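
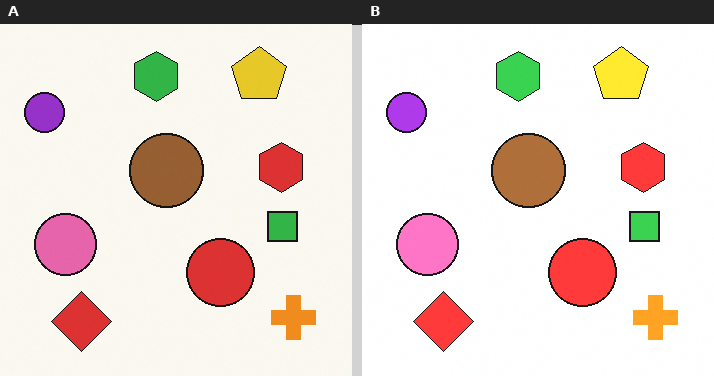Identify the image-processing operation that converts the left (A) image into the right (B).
The image was brightened a little.

Every pixel — background and shapes alike — is uniformly brightened.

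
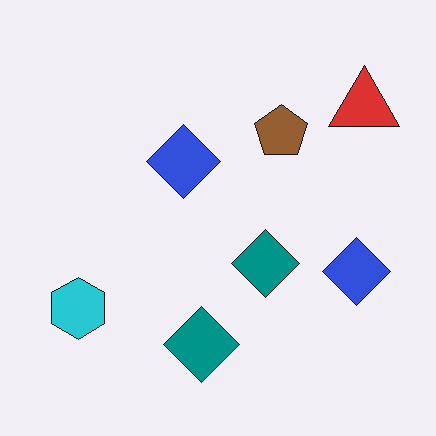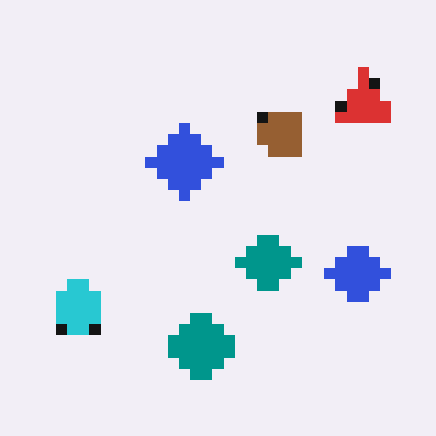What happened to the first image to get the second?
The image was coarsely pixelated.

Shapes are reduced to large square blocks; fine edges and outlines are lost — a downscale-then-upscale (mosaic) effect.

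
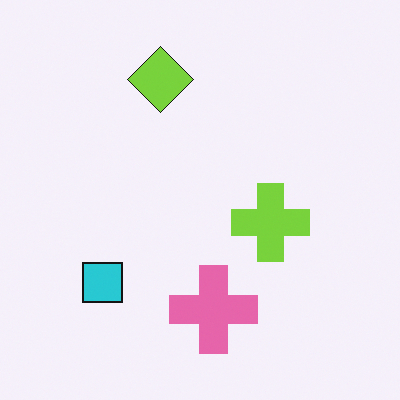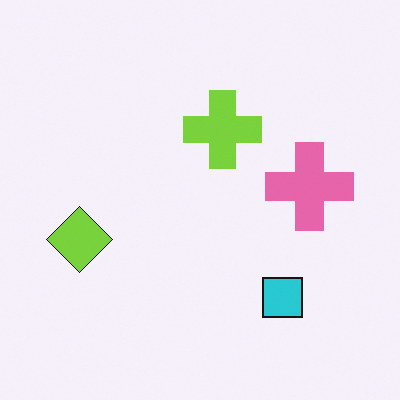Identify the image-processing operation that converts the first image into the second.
Rotated 90° counter-clockwise.

The cyan square sits in the bottom-left of the first image and the bottom-right of the second — consistent with a whole-image 90° counter-clockwise rotation.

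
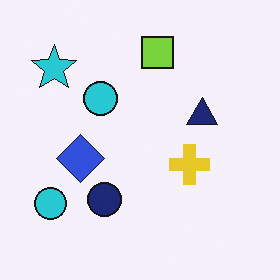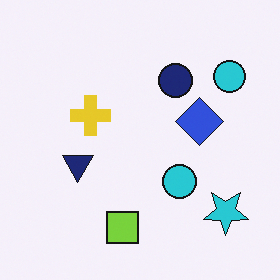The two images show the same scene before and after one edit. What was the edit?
The image was rotated 180°.

The cyan star sits in the top-left of the first image and the bottom-right of the second — consistent with a whole-image 180° rotation.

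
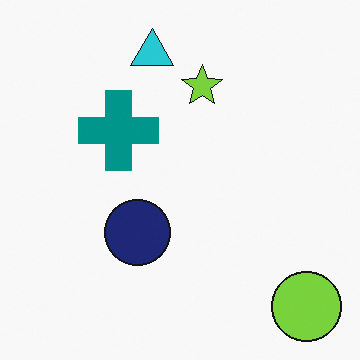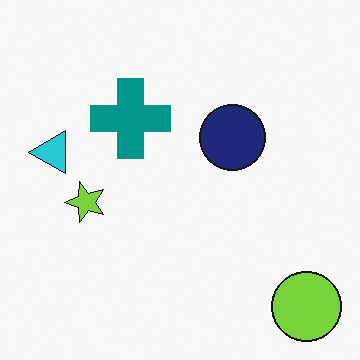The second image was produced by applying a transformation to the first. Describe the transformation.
Transposed (reflected across the top-left ↔ bottom-right diagonal).

Shapes have swapped their row and column positions — what was in the top-right is now in the bottom-left — a diagonal reflection.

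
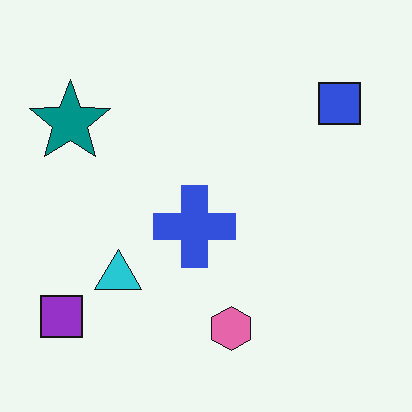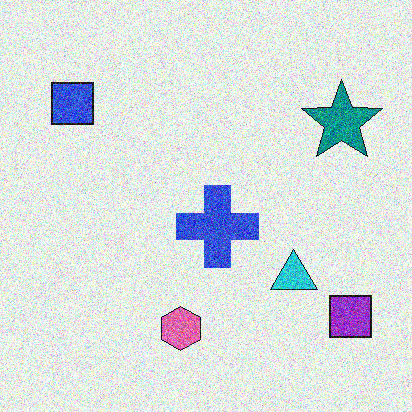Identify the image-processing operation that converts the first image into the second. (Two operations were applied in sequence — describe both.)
Degraded with strong gaussian noise, then flipped horizontally (left ↔ right).

Random speckle covers the whole image, including the flat background. The purple square is in the bottom-left of the first image and the bottom-right of the second — shapes on opposite sides of the vertical midline have swapped in a mirror flip.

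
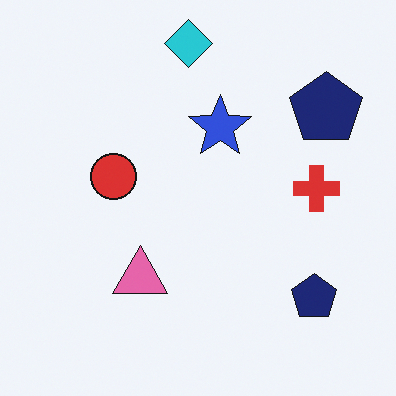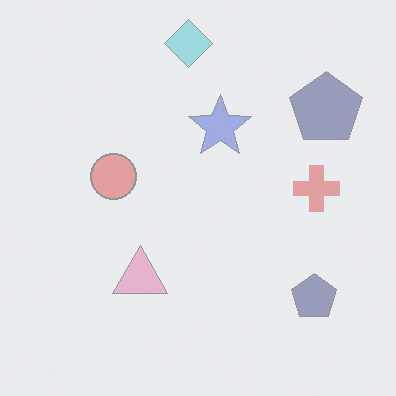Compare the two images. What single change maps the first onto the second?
This is the original image washed out (contrast reduced).

Tones are pushed toward mid-grey across the whole image — a global contrast change.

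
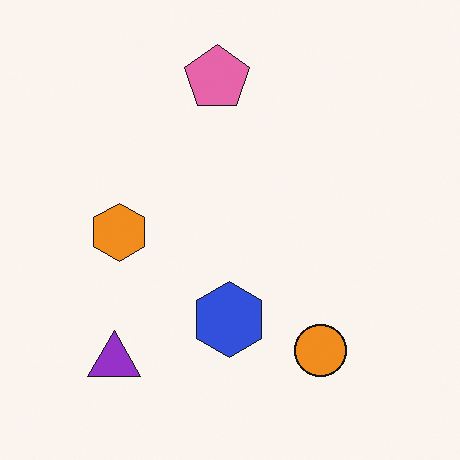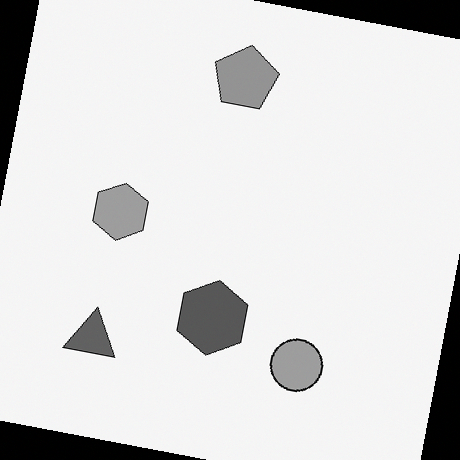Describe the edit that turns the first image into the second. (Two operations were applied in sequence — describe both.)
The transformation is: rotated clockwise by a few degrees, then converted to grayscale.

Every shape is tilted by the same angle and the image corners show triangular fill wedges — a whole-image rotation by a non-right angle. All color is removed — every shape is now a shade of grey.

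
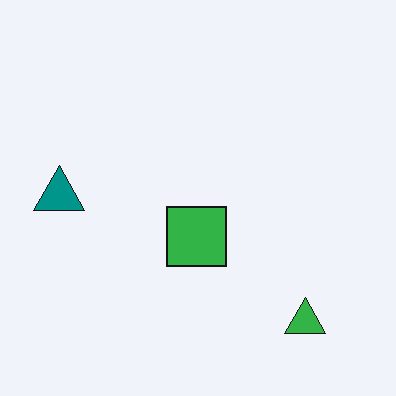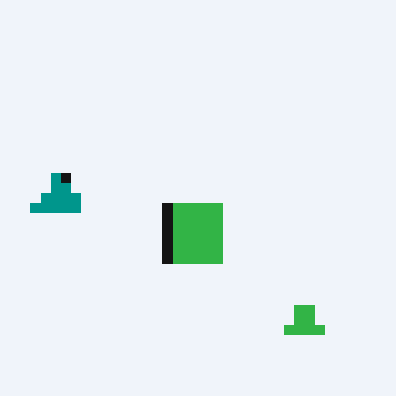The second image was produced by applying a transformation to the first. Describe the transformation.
This is the original image heavily pixelated into large blocks.

Shapes are reduced to large square blocks; fine edges and outlines are lost — a downscale-then-upscale (mosaic) effect.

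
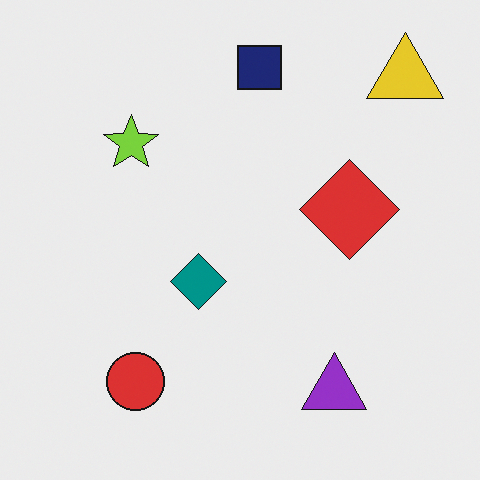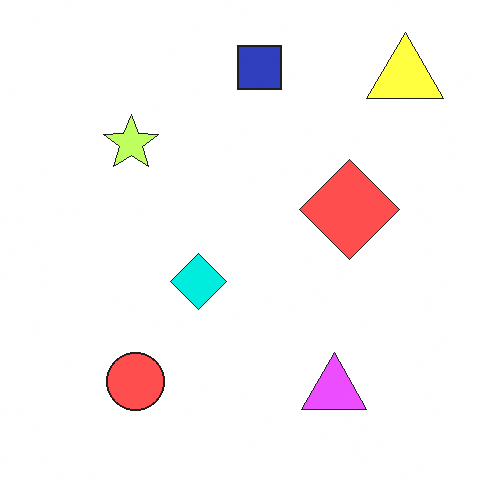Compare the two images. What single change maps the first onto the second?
The image was noticeably brightened.

Every pixel — background and shapes alike — is uniformly brightened.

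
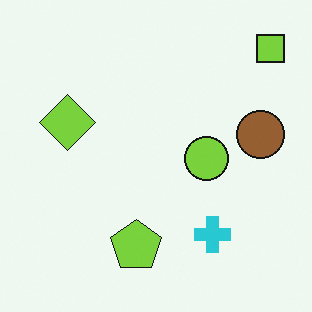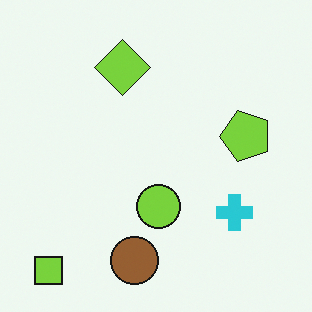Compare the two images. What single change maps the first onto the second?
This is the original image transposed (reflected across the top-left ↔ bottom-right diagonal).

Shapes have swapped their row and column positions — what was in the top-right is now in the bottom-left — a diagonal reflection.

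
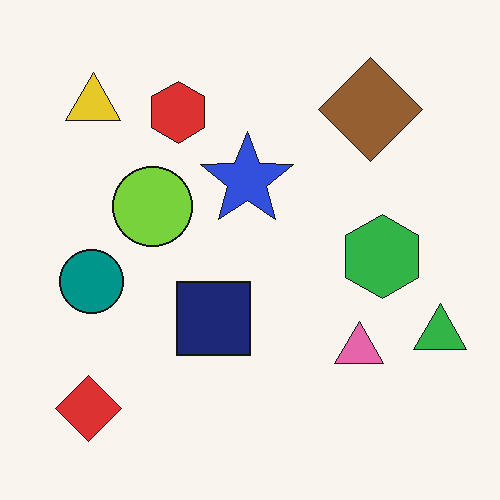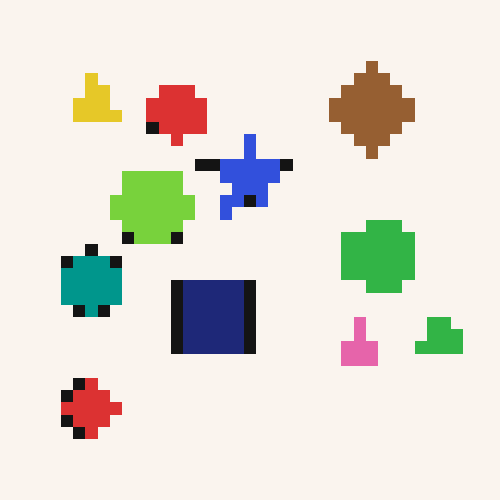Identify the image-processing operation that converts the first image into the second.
This is the original image coarsely pixelated.

Shapes are reduced to large square blocks; fine edges and outlines are lost — a downscale-then-upscale (mosaic) effect.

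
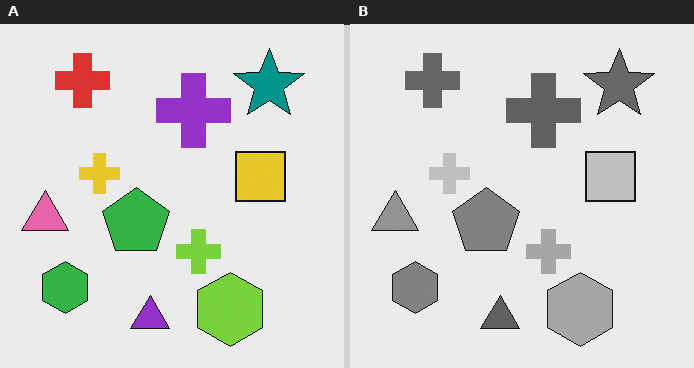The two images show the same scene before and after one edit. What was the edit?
Converted to grayscale.

All color is removed — every shape is now a shade of grey.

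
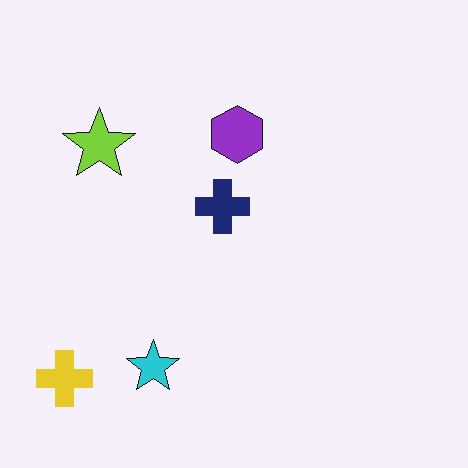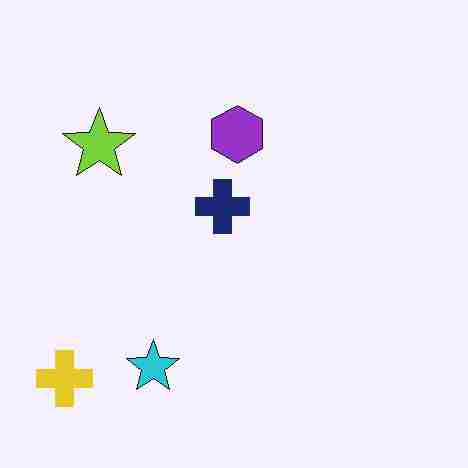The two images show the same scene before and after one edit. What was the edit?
The second image is the first degraded with heavy JPEG compression.

Blocky 8×8 compression artifacts appear around shape edges and the flat background shows ringing — characteristic JPEG degradation.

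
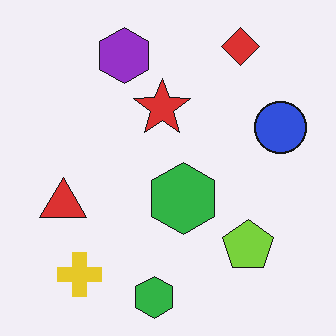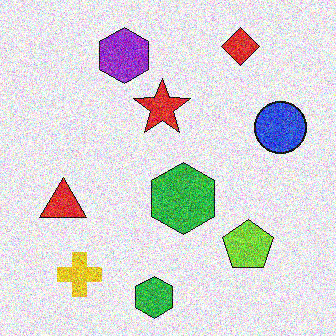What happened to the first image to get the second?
The second image is the first degraded with heavy additive noise.

Random speckle covers the whole image, including the flat background.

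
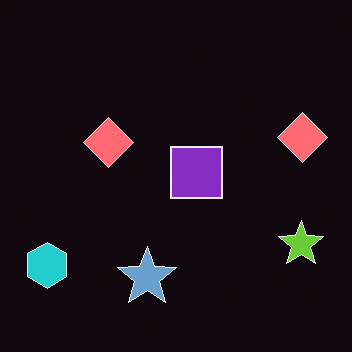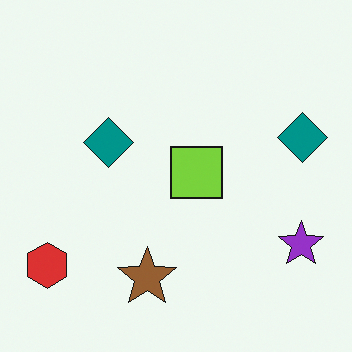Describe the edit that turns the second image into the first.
The first image is the second color-inverted (negative).

The light background has become dark and every shape's color is its complement — a photographic negative.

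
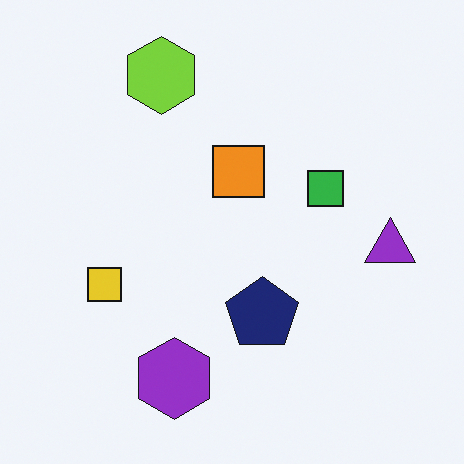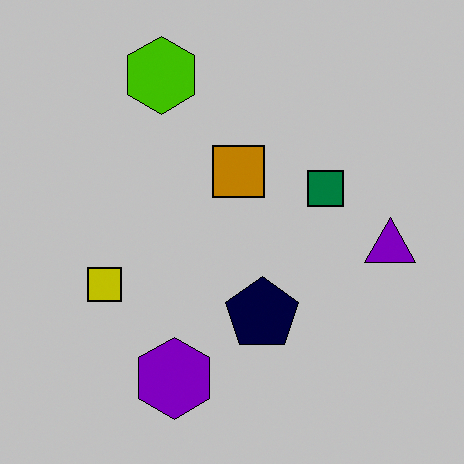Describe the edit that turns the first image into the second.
The image was aggressively posterized.

Each flat color has snapped to a coarser quantized level — most visibly, the near-white background has dropped to a flat grey.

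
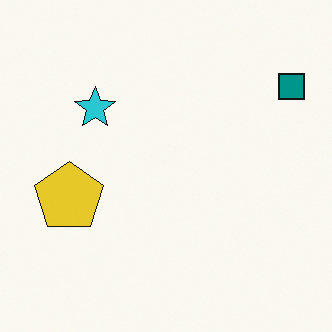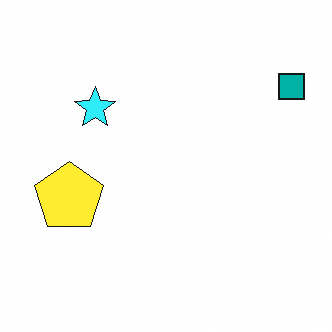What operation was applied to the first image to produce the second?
It was slightly brightened.

Every pixel — background and shapes alike — is uniformly brightened.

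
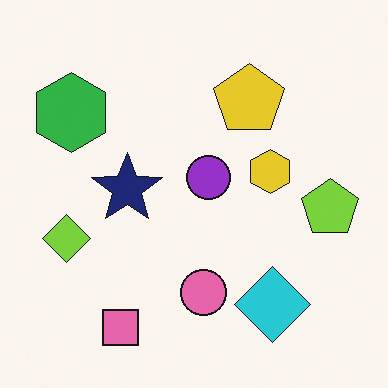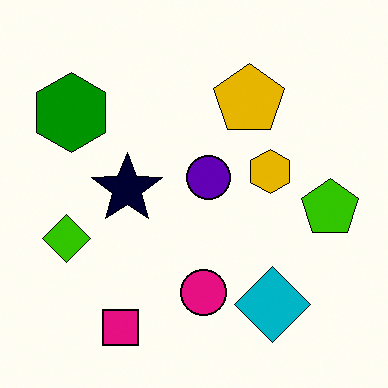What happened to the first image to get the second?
It was boosted in contrast.

Tones are pushed away from mid-grey across the whole image — a global contrast change.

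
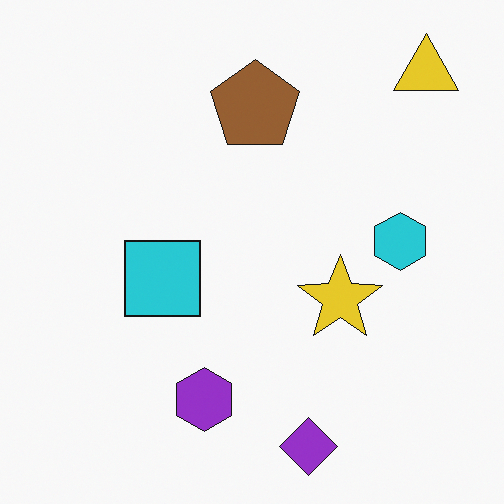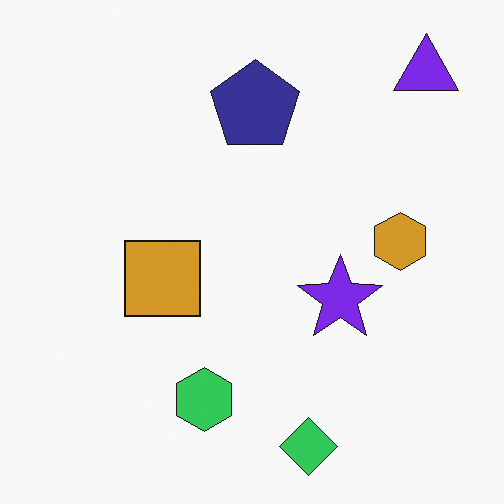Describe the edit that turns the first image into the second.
It was hue-shifted by a large amount.

Every shape's color has rotated by the same amount around the hue wheel — a uniform hue shift.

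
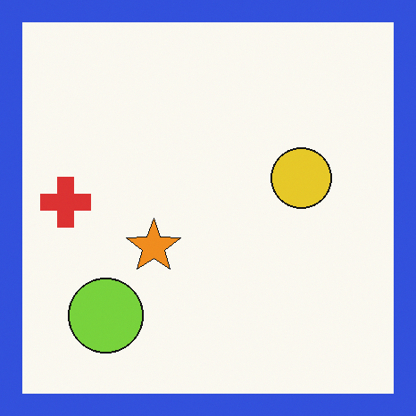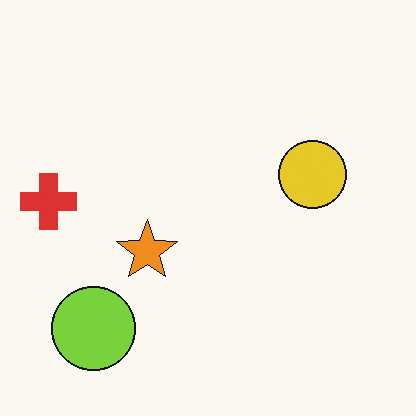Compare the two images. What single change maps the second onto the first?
It was framed with a blue border.

A solid blue frame runs around the edge of the first image, with the content slightly shrunk inside it.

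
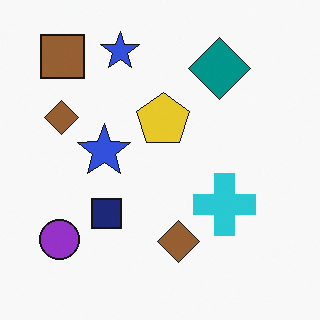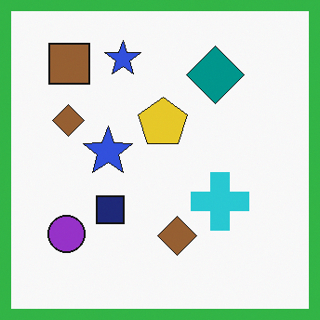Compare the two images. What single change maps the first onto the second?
The image was framed with a green border.

A solid green frame runs around the edge of the second image, with the content slightly shrunk inside it.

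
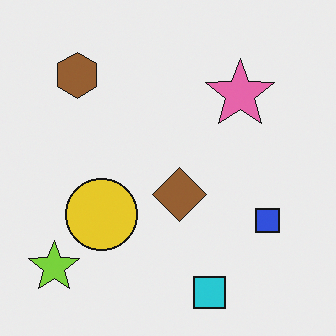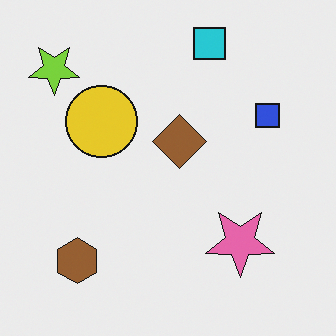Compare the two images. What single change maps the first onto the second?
It was flipped vertically (top ↔ bottom).

The cyan square is in the bottom of the first image and the top of the second — shapes on opposite sides of the horizontal midline have swapped in a mirror flip.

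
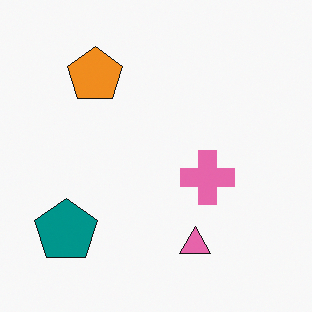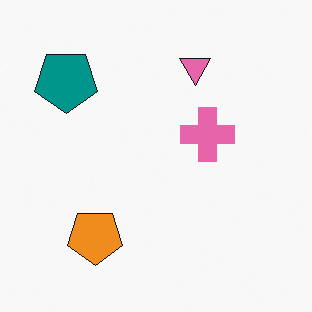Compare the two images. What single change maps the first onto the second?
Flipped vertically (top ↔ bottom).

The pink triangle is in the bottom of the first image and the top of the second — shapes on opposite sides of the horizontal midline have swapped in a mirror flip.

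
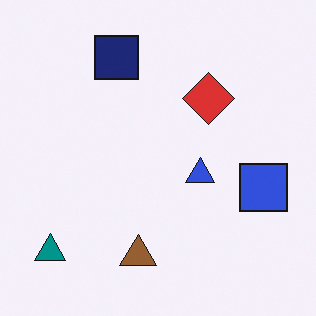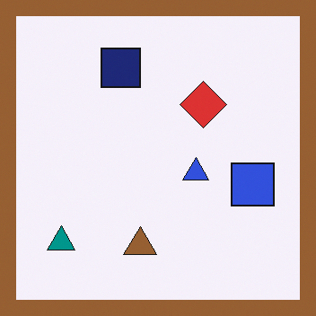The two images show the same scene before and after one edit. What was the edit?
It was framed with a brown border.

A solid brown frame runs around the edge of the second image, with the content slightly shrunk inside it.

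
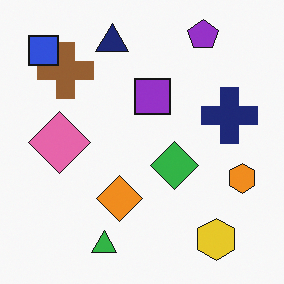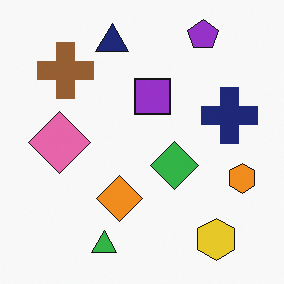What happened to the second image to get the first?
The transformation is: overlaid with an additional blue square.

A blue square appears in the first image that is absent from the second.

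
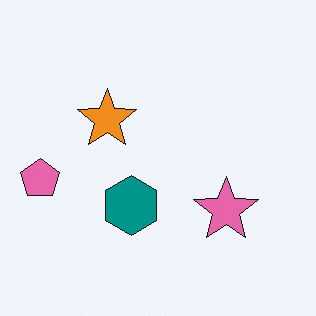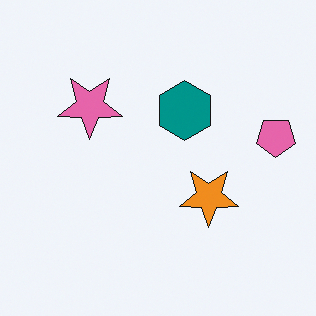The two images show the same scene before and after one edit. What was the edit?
This is the original image rotated 180°.

The pink pentagon sits in the left of the first image and the right of the second — consistent with a whole-image 180° rotation.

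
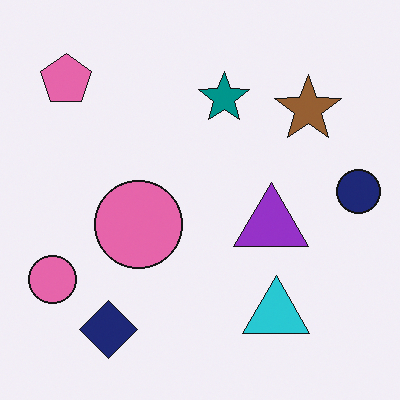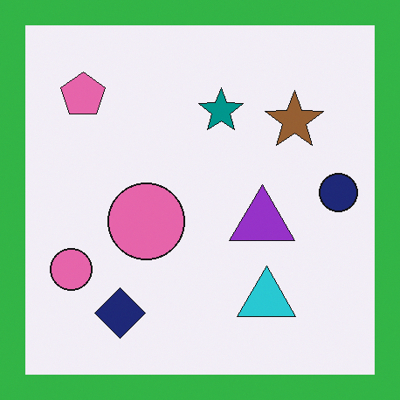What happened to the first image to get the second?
It was framed with a green border.

A solid green frame runs around the edge of the second image, with the content slightly shrunk inside it.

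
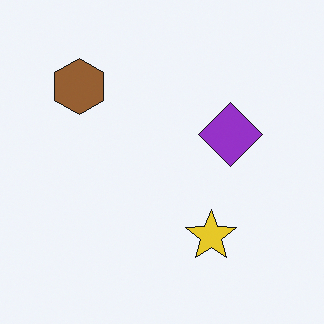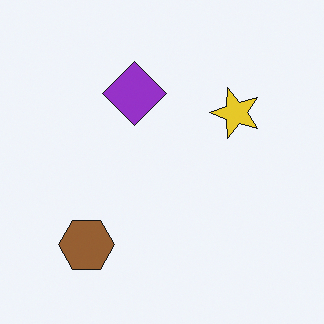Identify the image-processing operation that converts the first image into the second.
Rotated 90° counter-clockwise.

The brown hexagon sits in the top-left of the first image and the bottom-left of the second — consistent with a whole-image 90° counter-clockwise rotation.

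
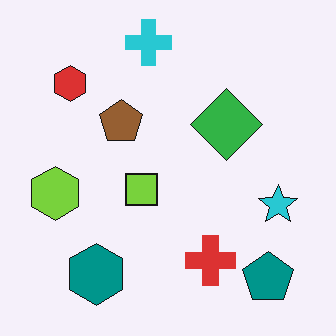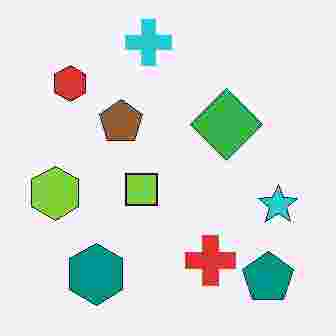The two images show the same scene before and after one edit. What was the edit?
The image was heavily JPEG-compressed with obvious blocking artifacts.

Blocky 8×8 compression artifacts appear around shape edges and the flat background shows ringing — characteristic JPEG degradation.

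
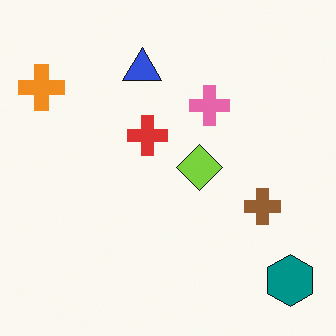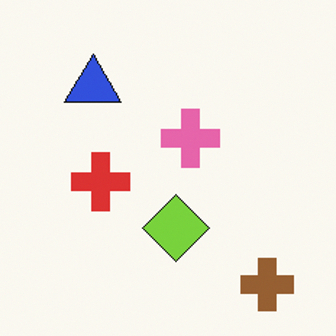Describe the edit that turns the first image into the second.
The image was cropped to a modestly smaller region and rescaled.

The visible shapes are larger and the field of view is narrower; shapes near the original edges may be partly or wholly outside the frame — a crop-and-rescale.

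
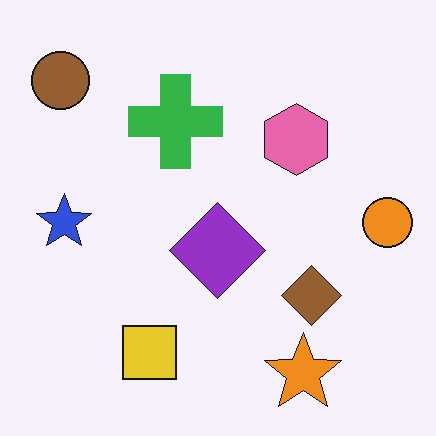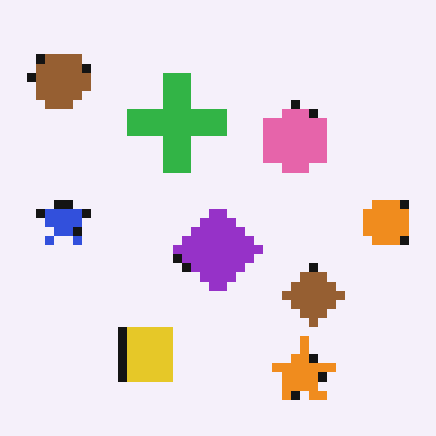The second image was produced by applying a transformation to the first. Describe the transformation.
This is the original image heavily pixelated into large blocks.

Shapes are reduced to large square blocks; fine edges and outlines are lost — a downscale-then-upscale (mosaic) effect.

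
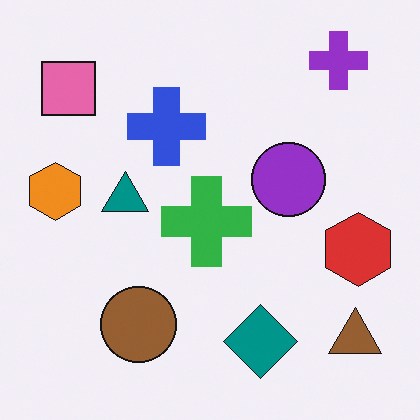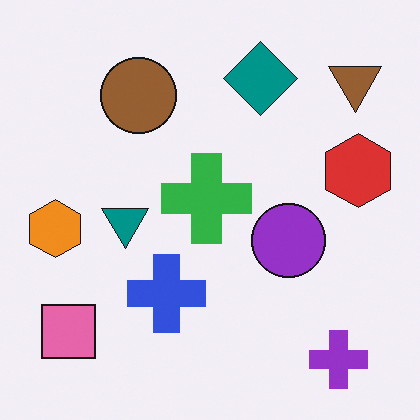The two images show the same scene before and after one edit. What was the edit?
The transformation is: flipped vertically (top ↔ bottom).

The purple cross is in the top-right of the first image and the bottom-right of the second — shapes on opposite sides of the horizontal midline have swapped in a mirror flip.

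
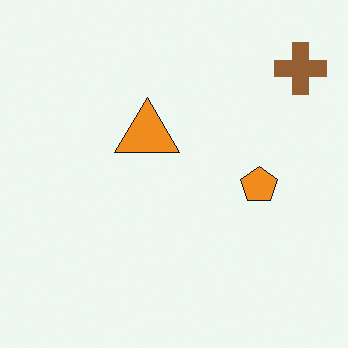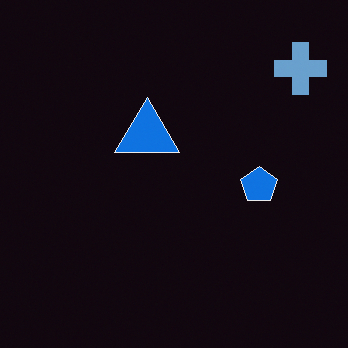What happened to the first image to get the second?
The transformation is: color-inverted (negative).

The light background has become dark and every shape's color is its complement — a photographic negative.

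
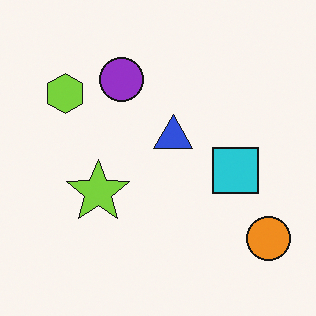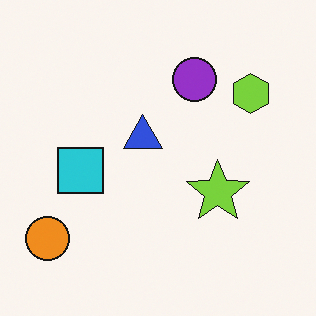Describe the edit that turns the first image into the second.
The second image is the first flipped horizontally (left ↔ right).

The orange circle is in the bottom-right of the first image and the bottom-left of the second — shapes on opposite sides of the vertical midline have swapped in a mirror flip.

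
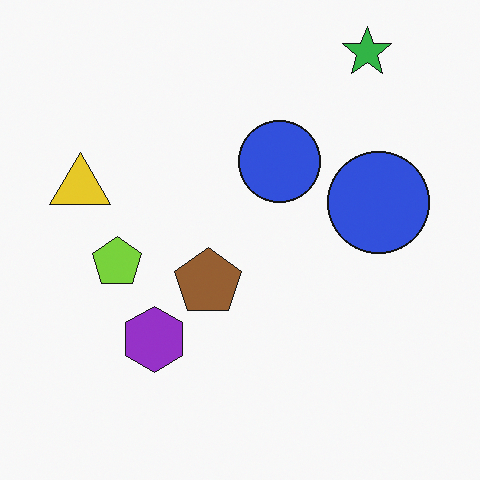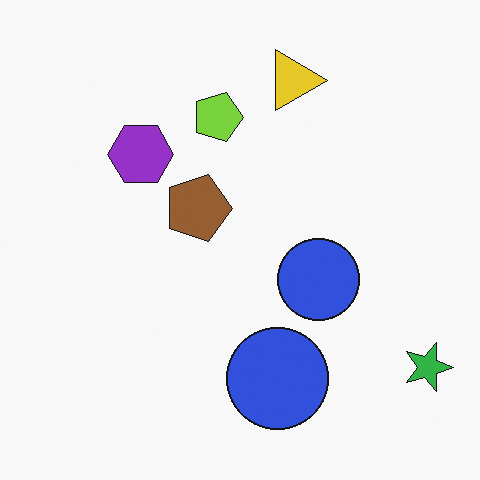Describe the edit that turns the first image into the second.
The second image is the first rotated 90° clockwise.

The green star sits in the top-right of the first image and the bottom-right of the second — consistent with a whole-image 90° clockwise rotation.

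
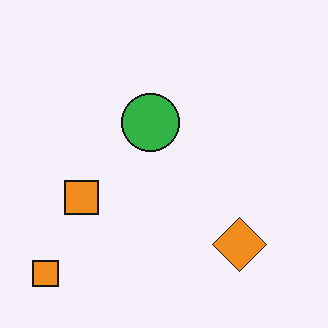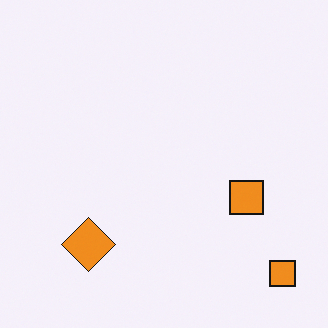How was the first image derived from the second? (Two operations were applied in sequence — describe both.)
The transformation is: flipped horizontally (left ↔ right), then overlaid with an additional green circle.

The orange diamond is in the bottom-left of the second image and the bottom-right of the first — shapes on opposite sides of the vertical midline have swapped in a mirror flip. A green circle appears in the first image that is absent from the second.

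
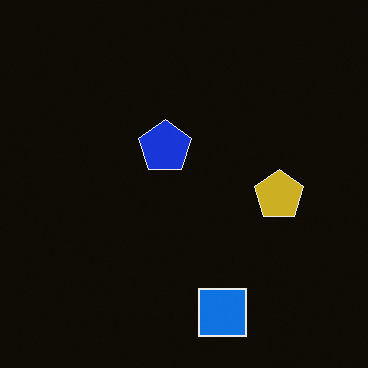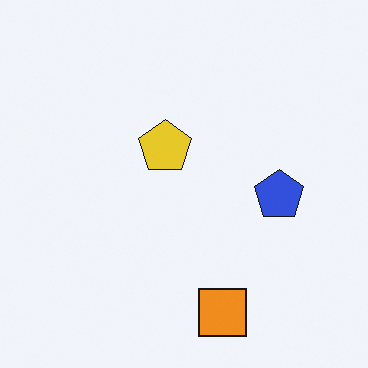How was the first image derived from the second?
The transformation is: color-inverted (negative).

The light background has become dark and every shape's color is its complement — a photographic negative.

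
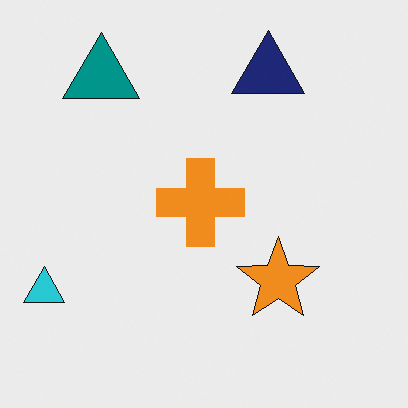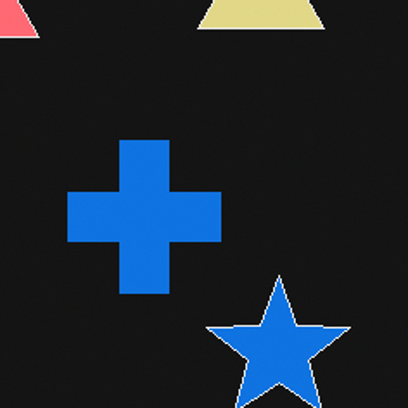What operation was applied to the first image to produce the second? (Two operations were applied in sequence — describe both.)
The transformation is: color-inverted (negative), then cropped to a noticeably smaller region and rescaled.

The light background has become dark and every shape's color is its complement — a photographic negative. The visible shapes are larger and the field of view is narrower; shapes near the original edges may be partly or wholly outside the frame — a crop-and-rescale.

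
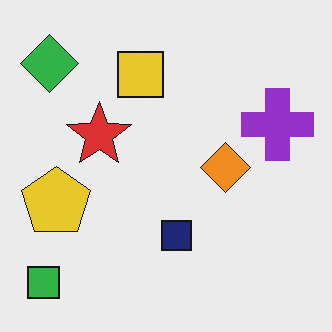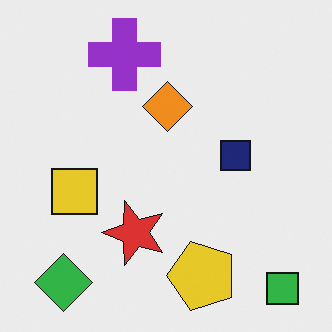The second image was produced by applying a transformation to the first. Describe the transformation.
It was rotated 90° counter-clockwise.

The green square sits in the bottom-left of the first image and the bottom-right of the second — consistent with a whole-image 90° counter-clockwise rotation.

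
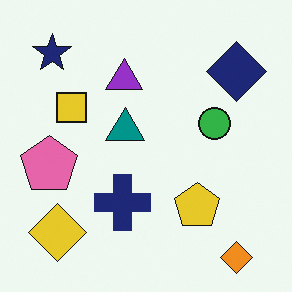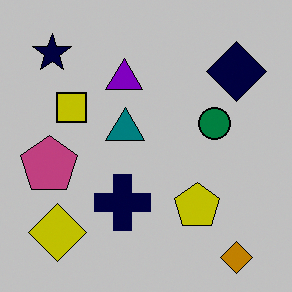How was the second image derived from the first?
This is the original image aggressively posterized.

Each flat color has snapped to a coarser quantized level — most visibly, the near-white background has dropped to a flat grey.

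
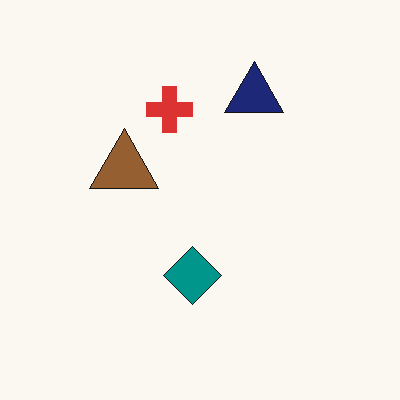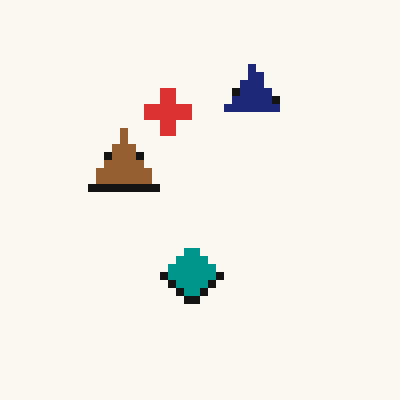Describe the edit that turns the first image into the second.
This is the original image pixelated into visible square blocks.

Shapes are reduced to large square blocks; fine edges and outlines are lost — a downscale-then-upscale (mosaic) effect.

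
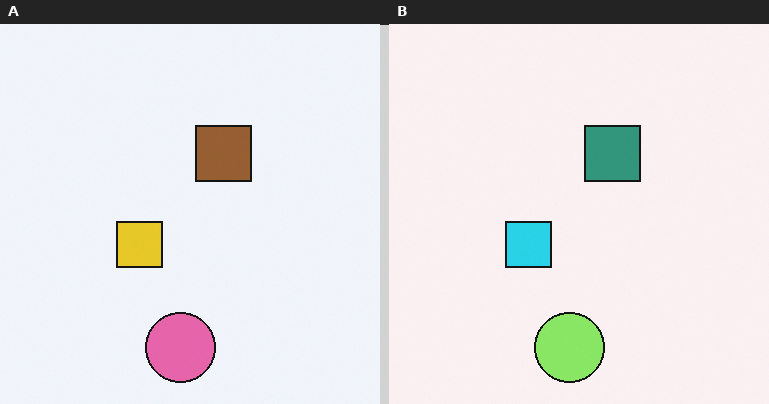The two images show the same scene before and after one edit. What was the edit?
This is the original image hue-shifted noticeably.

Every shape's color has rotated by the same amount around the hue wheel — a uniform hue shift.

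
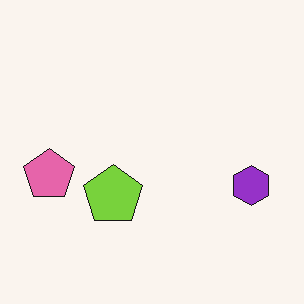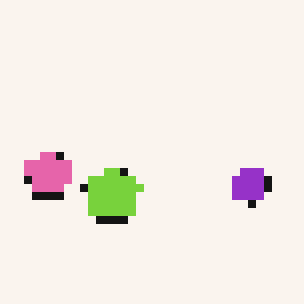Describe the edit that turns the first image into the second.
The second image is the first moderately pixelated.

Shapes are reduced to large square blocks; fine edges and outlines are lost — a downscale-then-upscale (mosaic) effect.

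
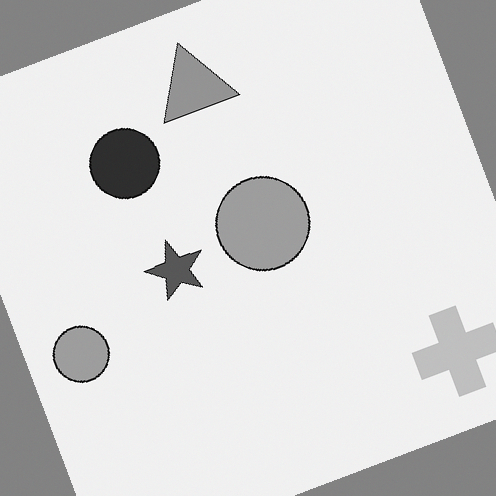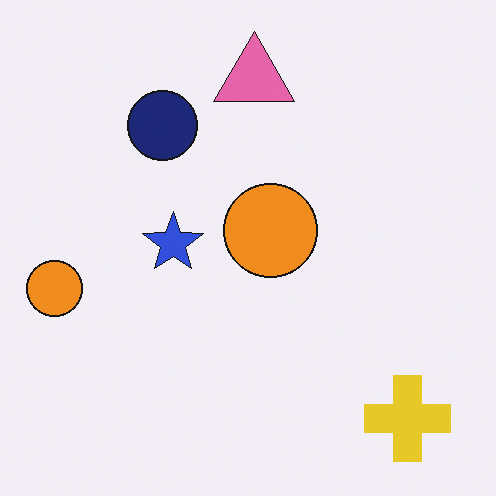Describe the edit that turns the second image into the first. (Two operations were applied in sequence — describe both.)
The transformation is: rotated counter-clockwise by a moderate amount, then converted to grayscale.

Every shape is tilted by the same angle and the image corners show triangular fill wedges — a whole-image rotation by a non-right angle. All color is removed — every shape is now a shade of grey.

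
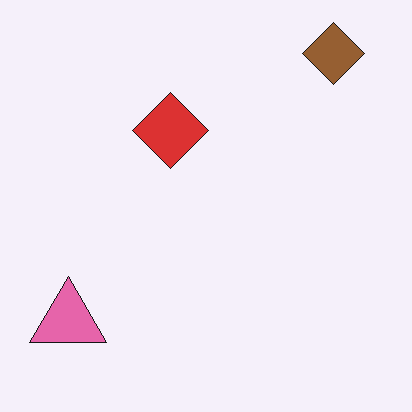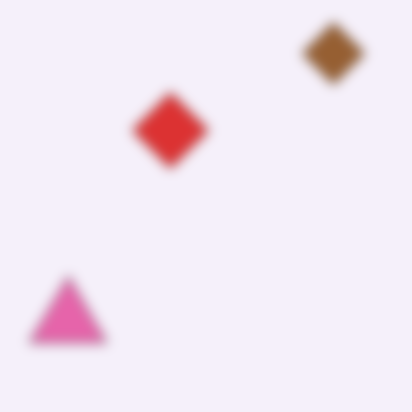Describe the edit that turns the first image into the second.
The transformation is: heavily blurred.

Shape edges and outlines are uniformly softened across the whole image.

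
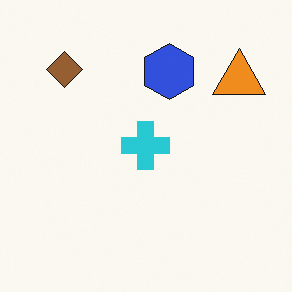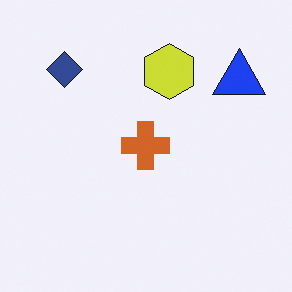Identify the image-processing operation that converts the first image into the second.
The transformation is: hue-shifted by a large amount.

Every shape's color has rotated by the same amount around the hue wheel — a uniform hue shift.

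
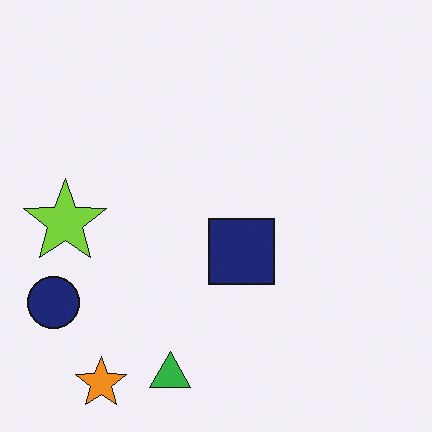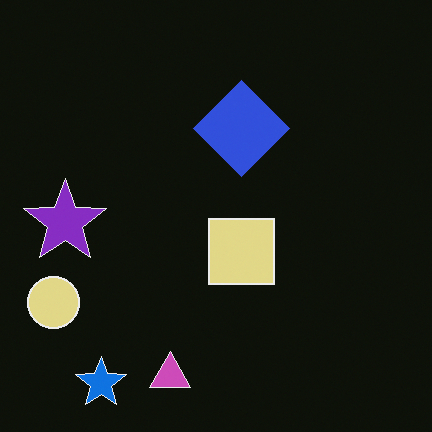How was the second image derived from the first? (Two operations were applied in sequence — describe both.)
The second image is the first color-inverted (negative), then overlaid with an additional blue diamond.

The light background has become dark and every shape's color is its complement — a photographic negative. A blue diamond appears in the second image that is absent from the first.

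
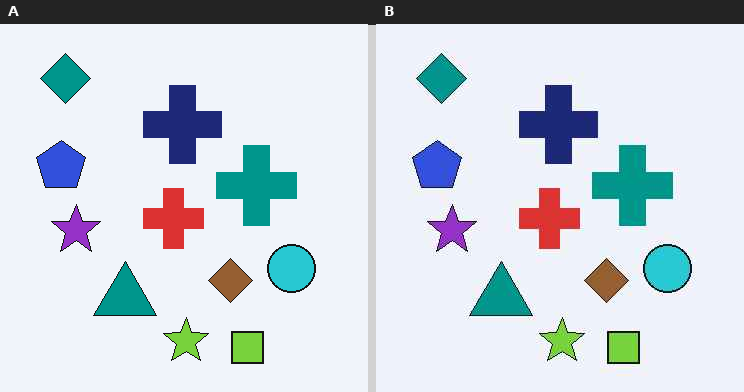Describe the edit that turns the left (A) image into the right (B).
It was JPEG-compressed with visible artifacts.

Blocky 8×8 compression artifacts appear around shape edges and the flat background shows ringing — characteristic JPEG degradation.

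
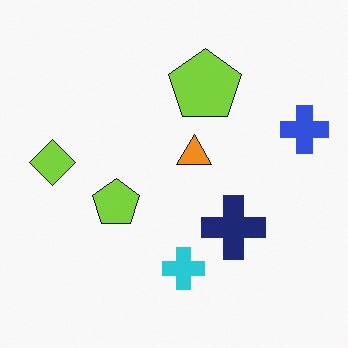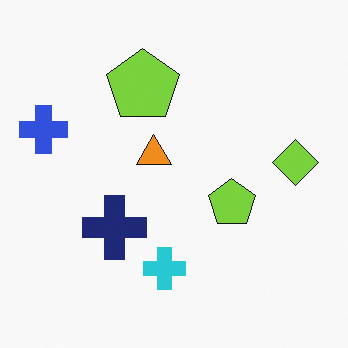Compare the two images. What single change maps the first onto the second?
The transformation is: flipped horizontally (left ↔ right).

The blue cross is in the right of the first image and the left of the second — shapes on opposite sides of the vertical midline have swapped in a mirror flip.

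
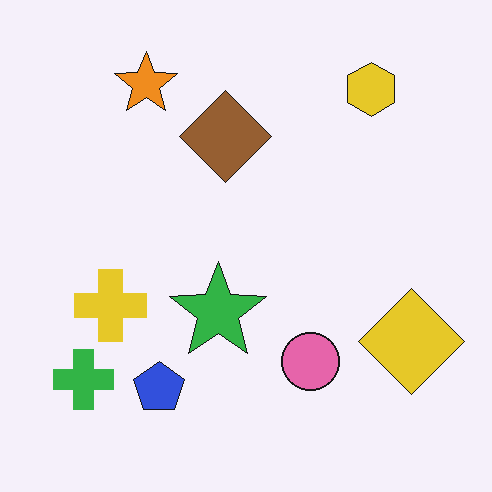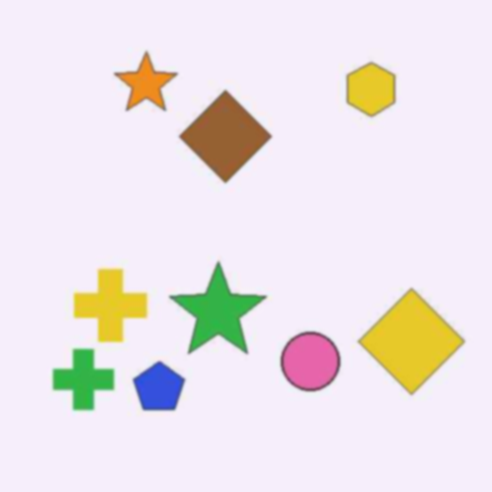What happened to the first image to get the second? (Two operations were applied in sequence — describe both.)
The transformation is: JPEG-compressed with visible artifacts, then lightly blurred.

Blocky 8×8 compression artifacts appear around shape edges and the flat background shows ringing — characteristic JPEG degradation. Shape edges and outlines are uniformly softened across the whole image.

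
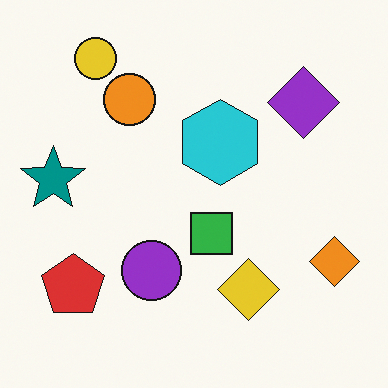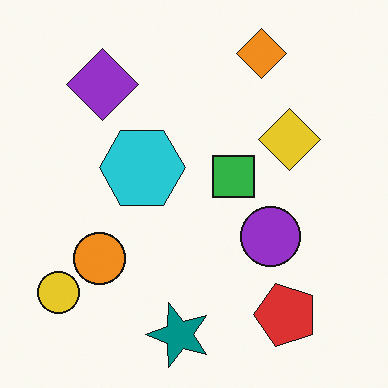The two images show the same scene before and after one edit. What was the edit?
This is the original image rotated 90° counter-clockwise.

The yellow circle sits in the top-left of the first image and the bottom-left of the second — consistent with a whole-image 90° counter-clockwise rotation.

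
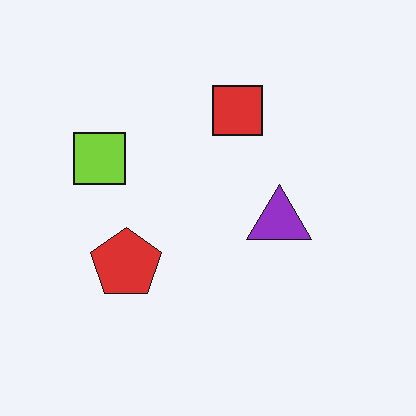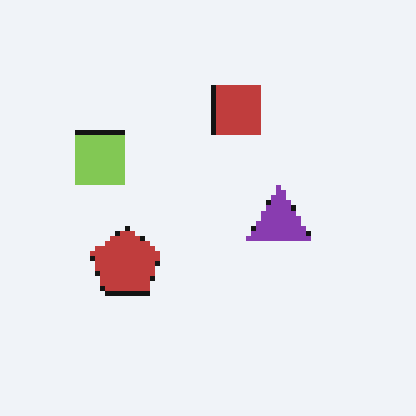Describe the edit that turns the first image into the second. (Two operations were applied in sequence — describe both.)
This is the original image slightly desaturated, then mildly pixelated.

All colors are more muted and greyish — a global saturation change. Shapes are reduced to large square blocks; fine edges and outlines are lost — a downscale-then-upscale (mosaic) effect.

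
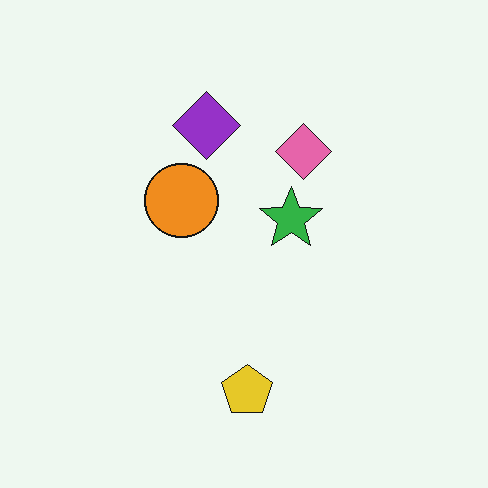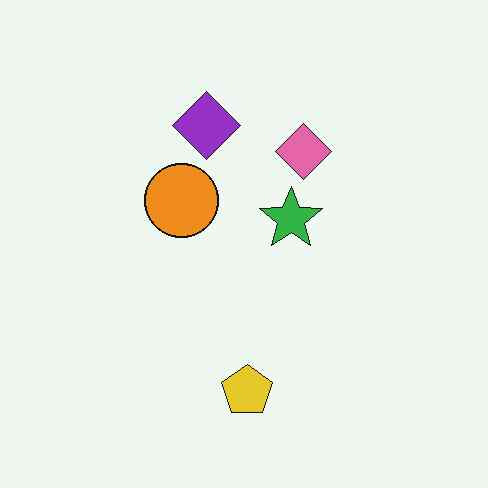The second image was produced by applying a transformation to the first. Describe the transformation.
This is the original image given moderate JPEG compression.

Blocky 8×8 compression artifacts appear around shape edges and the flat background shows ringing — characteristic JPEG degradation.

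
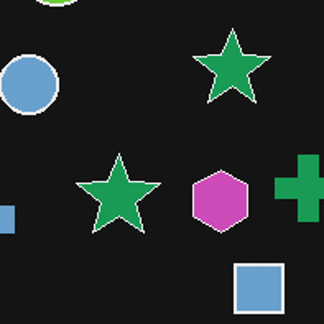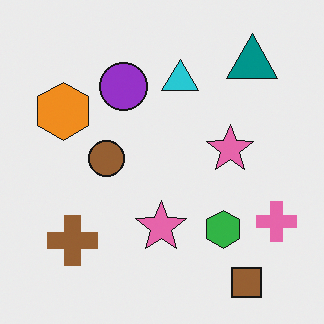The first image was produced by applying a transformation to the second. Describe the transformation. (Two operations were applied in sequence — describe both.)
The first image is the second color-inverted (negative), then cropped to a noticeably smaller region and rescaled.

The light background has become dark and every shape's color is its complement — a photographic negative. The visible shapes are larger and the field of view is narrower; shapes near the original edges may be partly or wholly outside the frame — a crop-and-rescale.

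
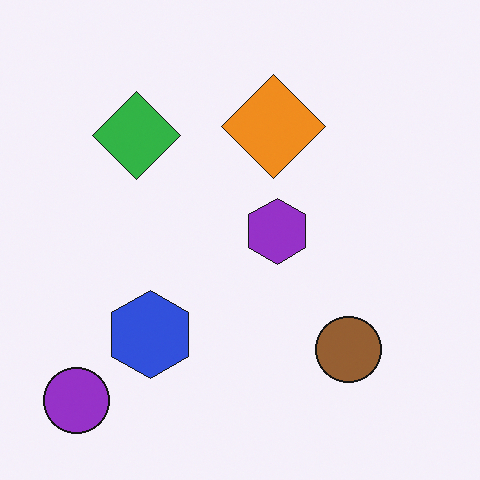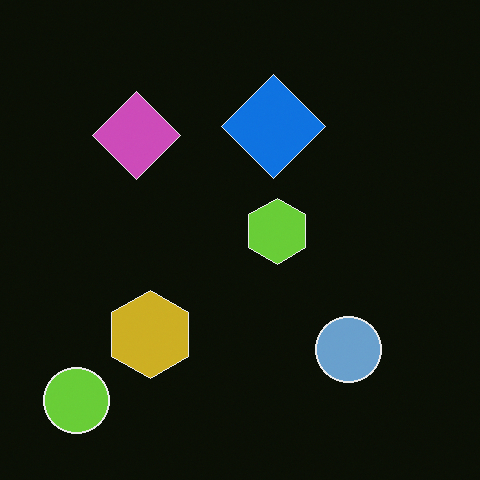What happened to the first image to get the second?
Color-inverted (negative).

The light background has become dark and every shape's color is its complement — a photographic negative.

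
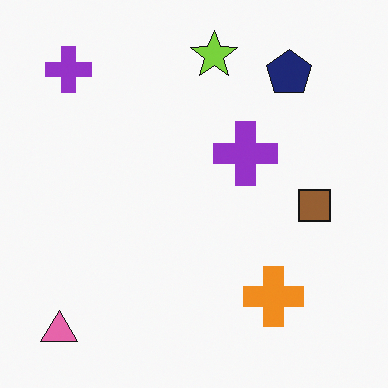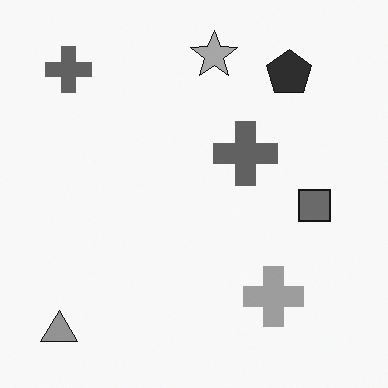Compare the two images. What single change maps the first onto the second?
The second image is the first converted to grayscale.

All color is removed — every shape is now a shade of grey.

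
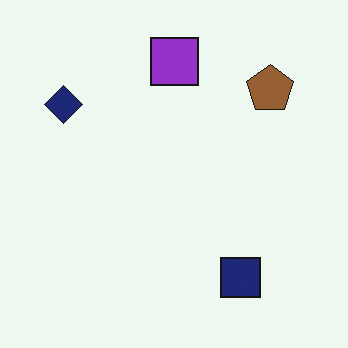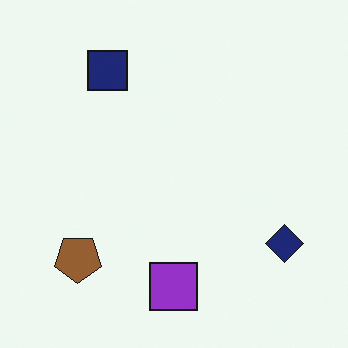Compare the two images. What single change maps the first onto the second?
The transformation is: rotated 180°.

The navy diamond sits in the top-left of the first image and the bottom-right of the second — consistent with a whole-image 180° rotation.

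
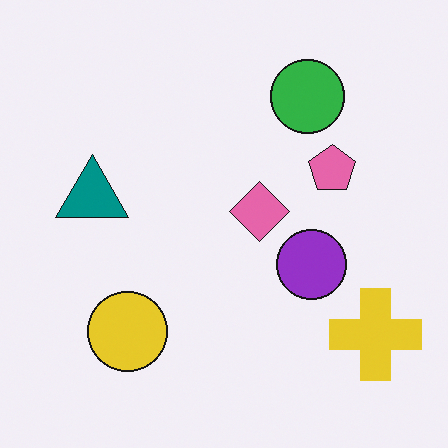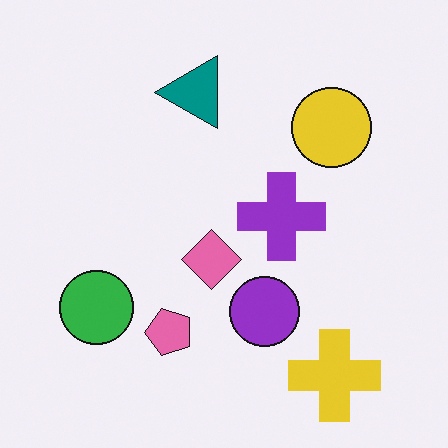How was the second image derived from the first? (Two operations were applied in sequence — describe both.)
This is the original image transposed (reflected across the top-left ↔ bottom-right diagonal), then overlaid with an additional purple cross.

Shapes have swapped their row and column positions — what was in the top-right is now in the bottom-left — a diagonal reflection. A purple cross appears in the second image that is absent from the first.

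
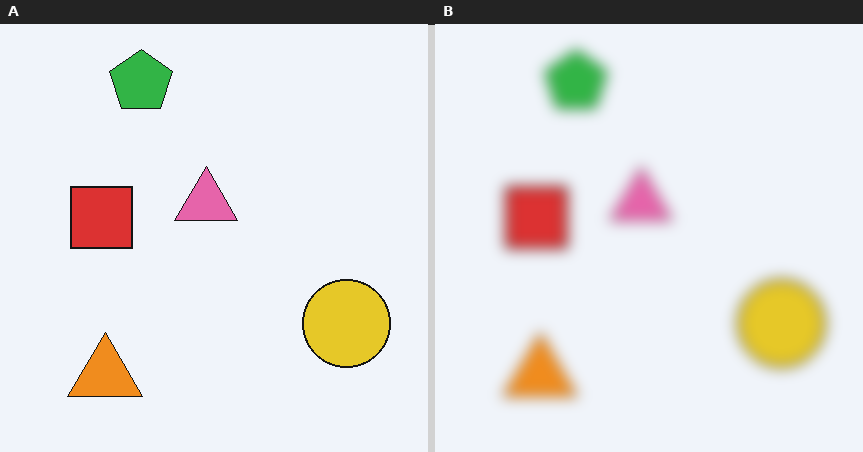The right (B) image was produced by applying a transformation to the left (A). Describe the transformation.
The right (B) image is the left (A) heavily blurred.

Shape edges and outlines are uniformly softened across the whole image.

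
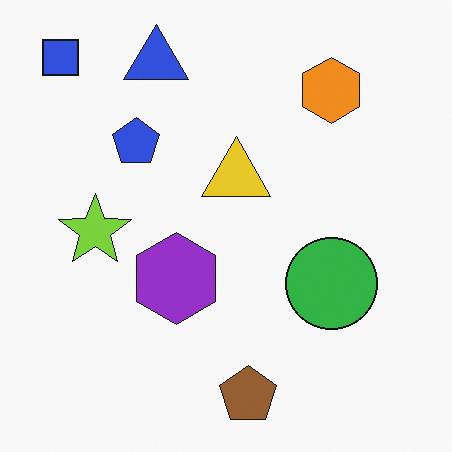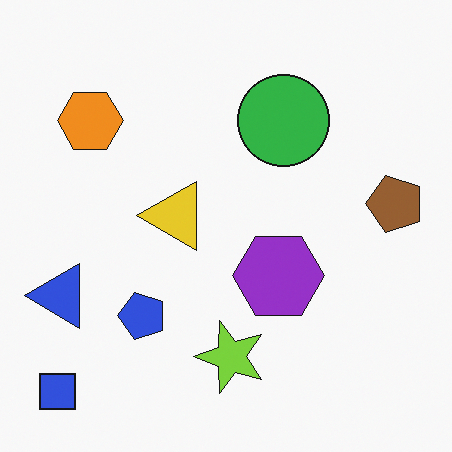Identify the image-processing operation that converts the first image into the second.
The transformation is: rotated 90° counter-clockwise.

The blue square sits in the top-left of the first image and the bottom-left of the second — consistent with a whole-image 90° counter-clockwise rotation.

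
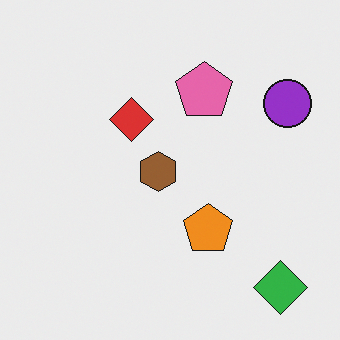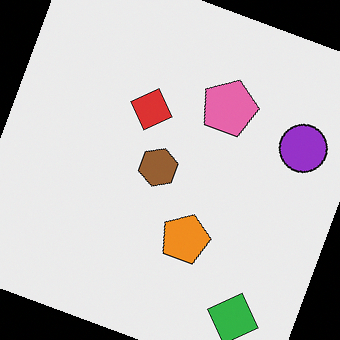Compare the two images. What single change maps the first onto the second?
Rotated clockwise by a clearly visible amount.

Every shape is tilted by the same angle and the image corners show triangular fill wedges — a whole-image rotation by a non-right angle.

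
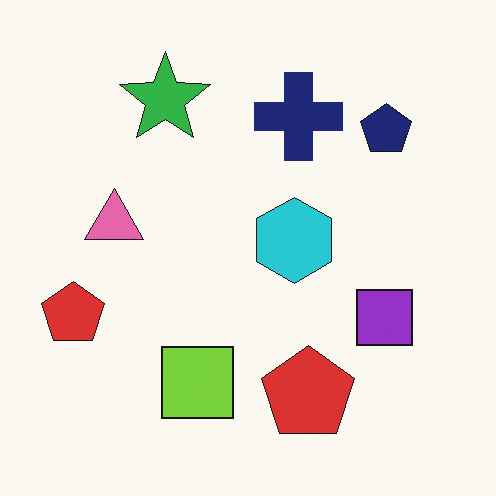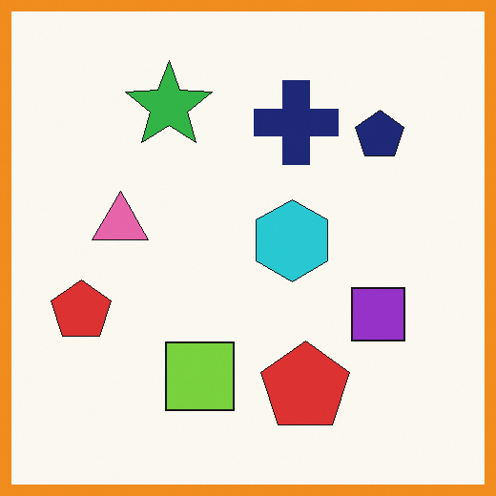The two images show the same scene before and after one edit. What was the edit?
This is the original image framed with a orange border.

A solid orange frame runs around the edge of the second image, with the content slightly shrunk inside it.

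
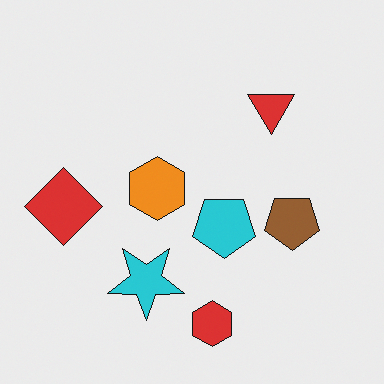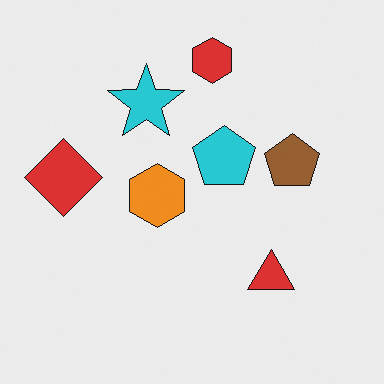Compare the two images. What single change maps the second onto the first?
The first image is the second flipped vertically (top ↔ bottom).

The red hexagon is in the top of the second image and the bottom of the first — shapes on opposite sides of the horizontal midline have swapped in a mirror flip.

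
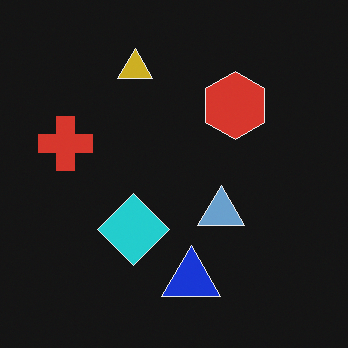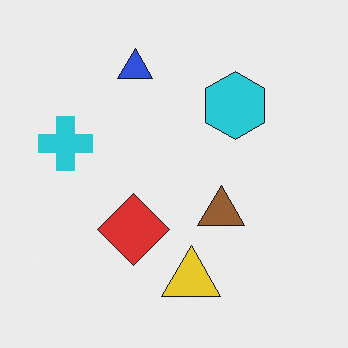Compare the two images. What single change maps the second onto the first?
It was color-inverted (negative).

The light background has become dark and every shape's color is its complement — a photographic negative.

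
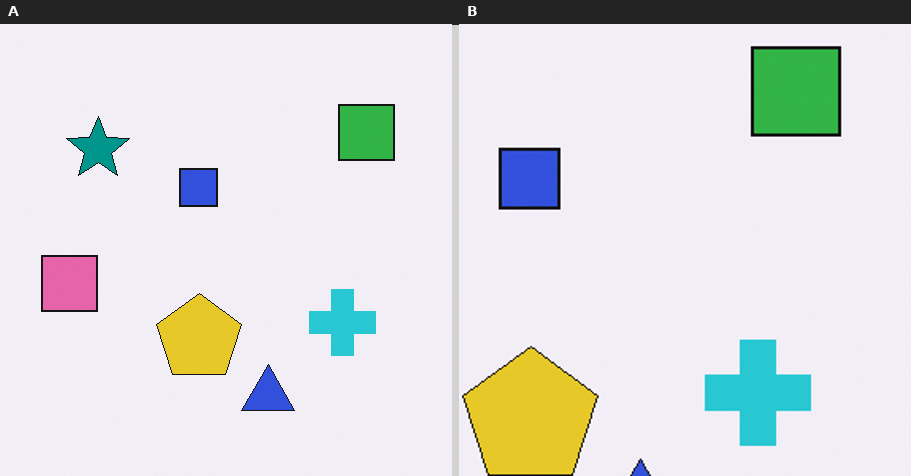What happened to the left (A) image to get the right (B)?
The right (B) image is the left (A) cropped slightly and scaled back up.

The visible shapes are larger and the field of view is narrower; shapes near the original edges may be partly or wholly outside the frame — a crop-and-rescale.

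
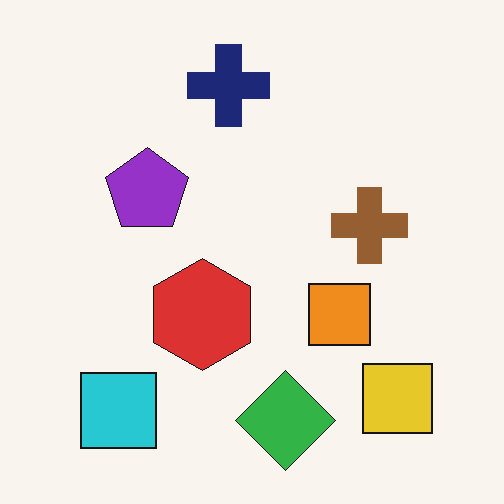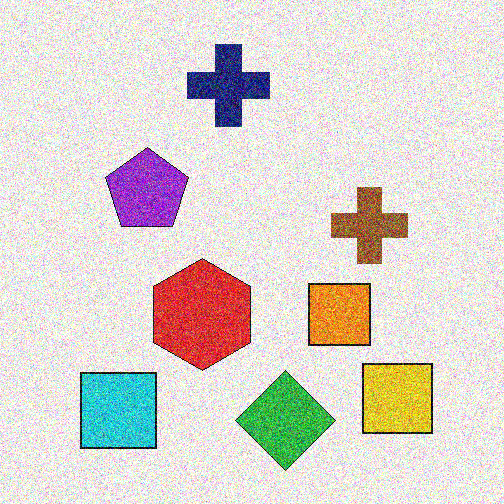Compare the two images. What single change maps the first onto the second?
The second image is the first degraded with heavy additive noise.

Random speckle covers the whole image, including the flat background.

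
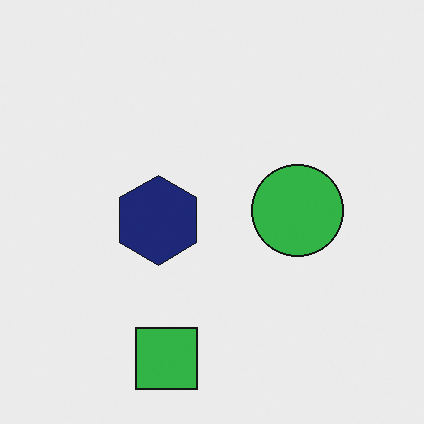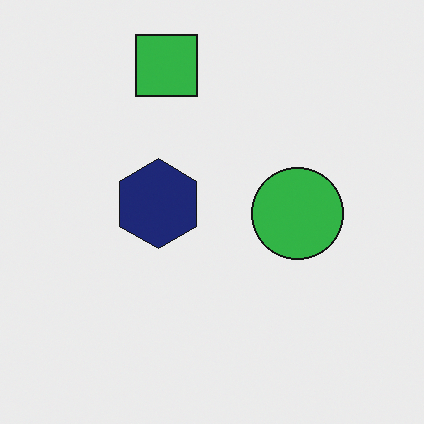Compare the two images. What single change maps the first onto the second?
Flipped vertically (top ↔ bottom).

The green square is in the bottom of the first image and the top of the second — shapes on opposite sides of the horizontal midline have swapped in a mirror flip.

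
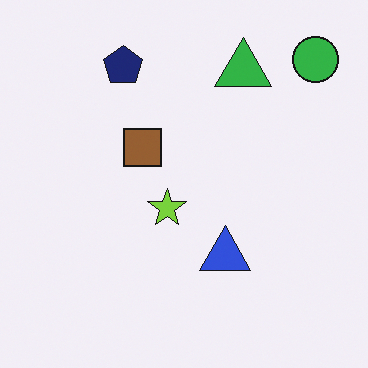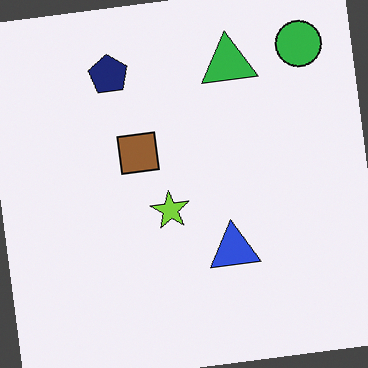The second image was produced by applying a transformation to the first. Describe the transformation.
It was rotated counter-clockwise by a slight angle.

Every shape is tilted by the same angle and the image corners show triangular fill wedges — a whole-image rotation by a non-right angle.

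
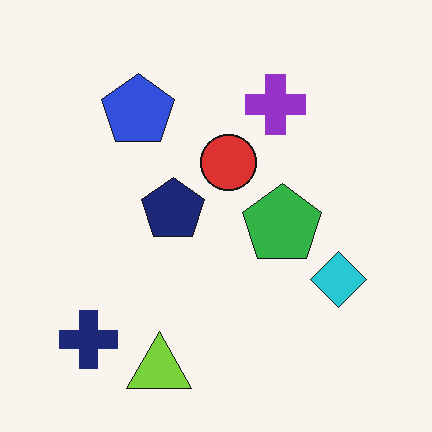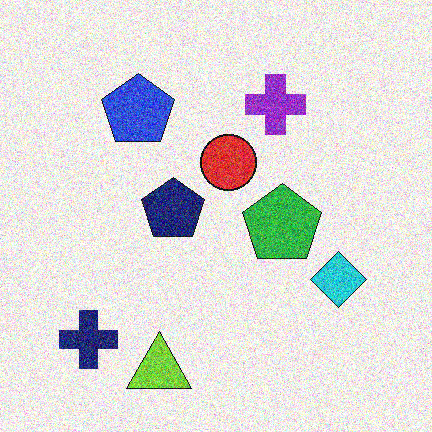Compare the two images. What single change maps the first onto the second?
The image was degraded with heavy additive noise.

Random speckle covers the whole image, including the flat background.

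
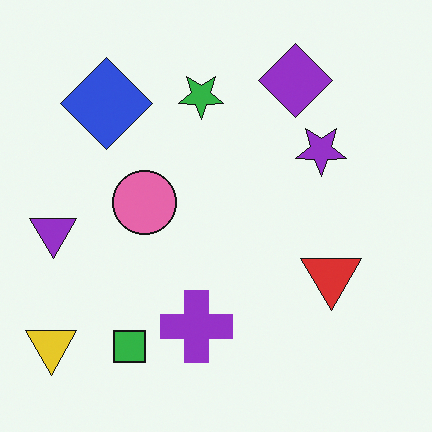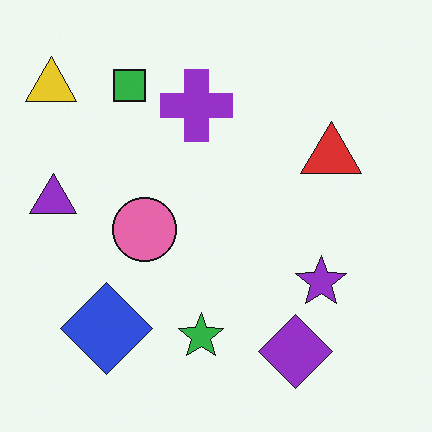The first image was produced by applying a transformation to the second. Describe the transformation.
The image was flipped vertically (top ↔ bottom).

The purple diamond is in the bottom-right of the second image and the top-right of the first — shapes on opposite sides of the horizontal midline have swapped in a mirror flip.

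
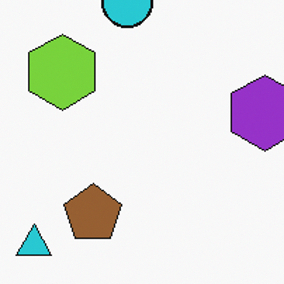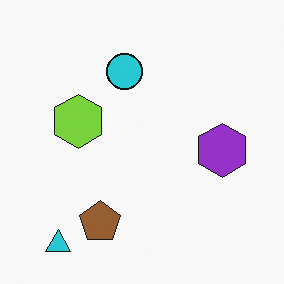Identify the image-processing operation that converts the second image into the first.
This is the original image cropped to a modestly smaller region and rescaled.

The visible shapes are larger and the field of view is narrower; shapes near the original edges may be partly or wholly outside the frame — a crop-and-rescale.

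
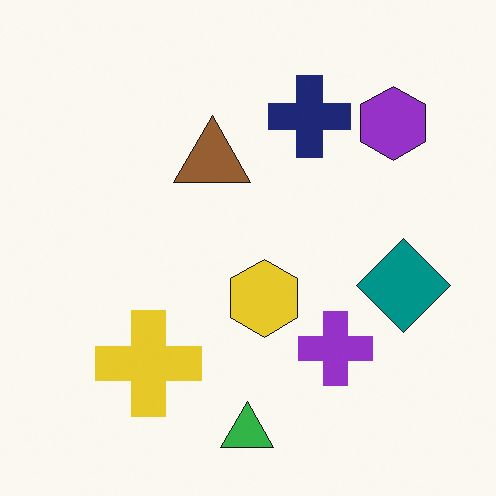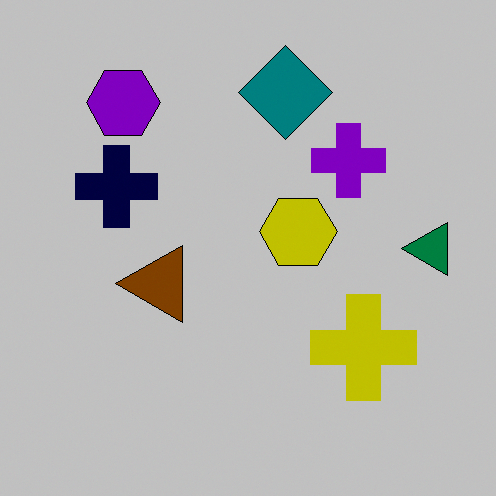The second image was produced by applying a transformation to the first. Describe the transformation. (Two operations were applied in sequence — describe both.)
It was aggressively posterized, then rotated 90° counter-clockwise.

Each flat color has snapped to a coarser quantized level — most visibly, the near-white background has dropped to a flat grey. The purple hexagon sits in the top-right of the first image and the top-left of the second — consistent with a whole-image 90° counter-clockwise rotation.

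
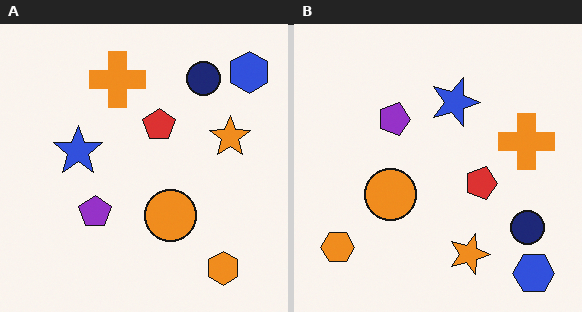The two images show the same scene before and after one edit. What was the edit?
Rotated 90° clockwise.

The blue hexagon sits in the top-right of the left (A) image and the bottom-right of the right (B) — consistent with a whole-image 90° clockwise rotation.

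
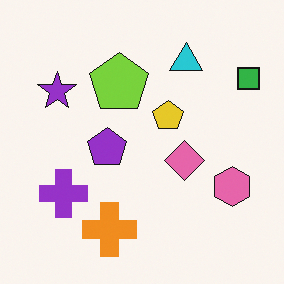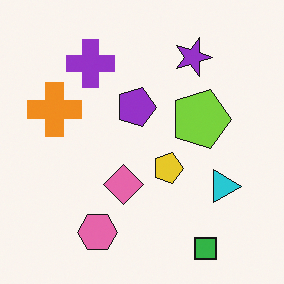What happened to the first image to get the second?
The second image is the first rotated 90° clockwise.

The green square sits in the top-right of the first image and the bottom-right of the second — consistent with a whole-image 90° clockwise rotation.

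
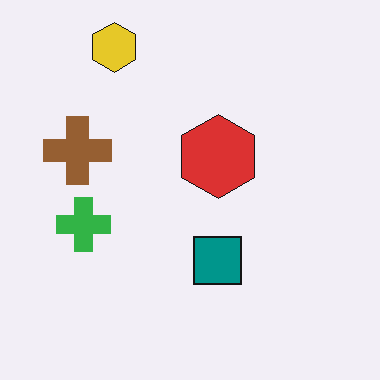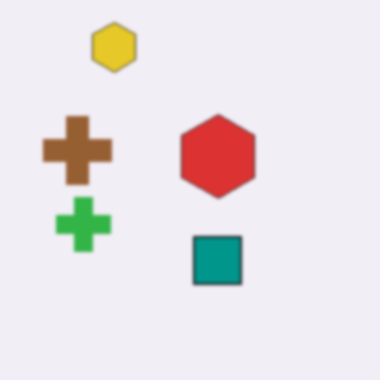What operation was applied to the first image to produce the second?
The image was lightly blurred.

Shape edges and outlines are uniformly softened across the whole image.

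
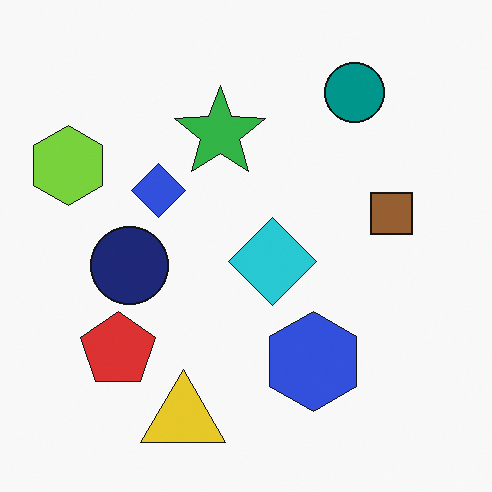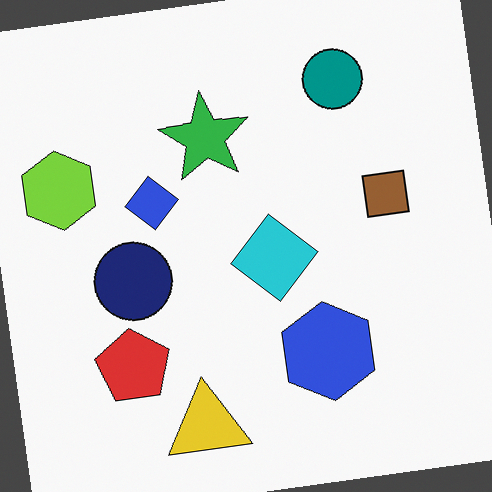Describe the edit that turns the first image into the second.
It was rotated counter-clockwise by a few degrees.

Every shape is tilted by the same angle and the image corners show triangular fill wedges — a whole-image rotation by a non-right angle.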